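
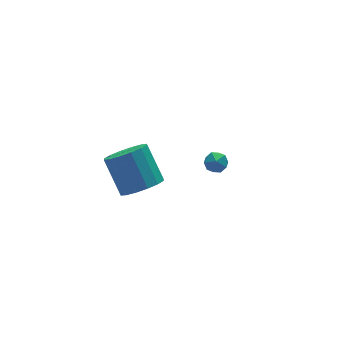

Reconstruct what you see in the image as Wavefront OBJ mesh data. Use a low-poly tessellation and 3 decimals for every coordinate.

v 1.576 0.105 -2.514
v 1.956 0.631 -2.76
v 2.444 -0.591 -2.66
v 2.824 -0.065 -2.906
v 2.647 -0.081 -2.235
v 2.11 0.35 -2.145
v 2.29 -0.31 -3.275
v 1.753 0.121 -3.185
v 2.397 0.375 -3.231
v 2.618 0.516 -2.588
v 1.782 -0.476 -2.832
v 2.003 -0.335 -2.189
v -3.745 -4.048 2.181
v -2.784 -3.678 1.931
v -2.933 -2.303 3.389
v -3.895 -2.672 3.639
v -3.132 -3.388 1.622
v -3.282 -2.013 3.08
v -3.645 -3.275 1.462
v -3.794 -1.9 2.921
v -4.184 -3.369 1.495
v -4.334 -1.993 2.954
v -4.606 -3.644 1.712
v -4.756 -2.269 3.17
v -4.797 -4.028 2.055
v -4.947 -2.653 3.513
v -4.707 -4.417 2.431
v -4.856 -3.042 3.889
v -4.358 -4.707 2.74
v -4.508 -3.332 4.198
v -3.846 -4.82 2.899
v -3.995 -3.445 4.358
v -3.306 -4.727 2.866
v -3.456 -3.351 4.325
v -2.884 -4.451 2.65
v -3.034 -3.076 4.108
v -2.693 -4.067 2.307
v -2.843 -2.692 3.765
f 1 12 6
f 1 6 2
f 1 2 8
f 1 8 11
f 1 11 12
f 2 6 10
f 6 12 5
f 12 11 3
f 11 8 7
f 8 2 9
f 4 10 5
f 4 5 3
f 4 3 7
f 4 7 9
f 4 9 10
f 5 10 6
f 3 5 12
f 7 3 11
f 9 7 8
f 10 9 2
f 14 13 17
f 14 17 15
f 15 17 18
f 15 18 16
f 17 13 19
f 17 19 18
f 18 19 20
f 18 20 16
f 19 13 21
f 19 21 20
f 20 21 22
f 20 22 16
f 21 13 23
f 21 23 22
f 22 23 24
f 22 24 16
f 23 13 25
f 23 25 24
f 24 25 26
f 24 26 16
f 25 13 27
f 25 27 26
f 26 27 28
f 26 28 16
f 27 13 29
f 27 29 28
f 28 29 30
f 28 30 16
f 29 13 31
f 29 31 30
f 30 31 32
f 30 32 16
f 31 13 33
f 31 33 32
f 32 33 34
f 32 34 16
f 33 13 35
f 33 35 34
f 34 35 36
f 34 36 16
f 35 13 37
f 35 37 36
f 36 37 38
f 36 38 16
f 37 13 14
f 37 14 38
f 38 14 15
f 38 15 16



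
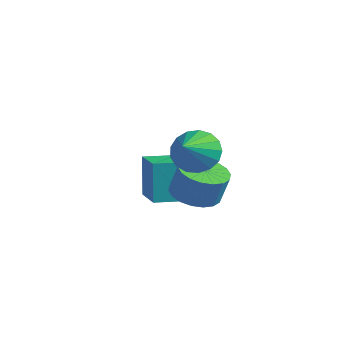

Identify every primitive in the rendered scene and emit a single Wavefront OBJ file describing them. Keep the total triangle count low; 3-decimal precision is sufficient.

v 0.118 3.223 -3.365
v 0.769 2.353 -3.449
v 1.153 2.507 -2.059
v 0.502 3.377 -1.975
v 1.063 2.72 -3.57
v 1.447 2.874 -2.181
v 1.169 3.186 -3.651
v 1.553 3.34 -2.261
v 1.067 3.66 -3.675
v 1.451 3.814 -2.286
v 0.777 4.047 -3.638
v 1.161 4.201 -2.248
v 0.357 4.271 -3.547
v 0.741 4.425 -2.157
v -0.111 4.288 -3.419
v 0.273 4.441 -2.029
v -0.533 4.093 -3.281
v -0.149 4.247 -1.891
v -0.827 3.726 -3.159
v -0.443 3.88 -1.77
v -0.933 3.26 -3.079
v -0.549 3.414 -1.689
v -0.831 2.786 -3.054
v -0.447 2.94 -1.665
v -0.541 2.399 -3.092
v -0.157 2.553 -1.702
v -0.121 2.175 -3.183
v 0.263 2.329 -1.793
v 0.347 2.159 -3.311
v 0.731 2.312 -1.921
v -1.617 2.627 -4.321
v -2.037 3.031 -2.387
v -3.248 3.638 -4.886
v -3.668 4.042 -2.952
v -0.812 3.878 -4.408
v -1.232 4.282 -2.474
v -2.443 4.889 -4.973
v -2.863 5.293 -3.039
v 1.988 1.298 0.458
v 2.972 1.528 0.215
v 2.532 -0.018 1.422
v 2.886 1.794 0.627
v 2.594 1.946 1.001
v 2.164 1.95 1.25
v 1.692 1.805 1.318
v 1.289 1.543 1.189
v 1.045 1.226 0.892
v 1.018 0.925 0.497
v 1.212 0.71 0.092
v 1.585 0.629 -0.228
v 2.049 0.702 -0.391
v 2.5 0.912 -0.36
v 2.833 1.21 -0.141
f 2 1 5
f 2 5 3
f 3 5 6
f 3 6 4
f 5 1 7
f 5 7 6
f 6 7 8
f 6 8 4
f 7 1 9
f 7 9 8
f 8 9 10
f 8 10 4
f 9 1 11
f 9 11 10
f 10 11 12
f 10 12 4
f 11 1 13
f 11 13 12
f 12 13 14
f 12 14 4
f 13 1 15
f 13 15 14
f 14 15 16
f 14 16 4
f 15 1 17
f 15 17 16
f 16 17 18
f 16 18 4
f 17 1 19
f 17 19 18
f 18 19 20
f 18 20 4
f 19 1 21
f 19 21 20
f 20 21 22
f 20 22 4
f 21 1 23
f 21 23 22
f 22 23 24
f 22 24 4
f 23 1 25
f 23 25 24
f 24 25 26
f 24 26 4
f 25 1 27
f 25 27 26
f 26 27 28
f 26 28 4
f 27 1 29
f 27 29 28
f 28 29 30
f 28 30 4
f 29 1 2
f 29 2 30
f 30 2 3
f 30 3 4
f 32 34 31
f 35 32 31
f 31 34 33
f 33 35 31
f 32 38 34
f 36 32 35
f 36 38 32
f 34 38 33
f 37 35 33
f 33 38 37
f 37 36 35
f 38 36 37
f 40 39 42
f 40 42 41
f 42 39 43
f 42 43 41
f 43 39 44
f 43 44 41
f 44 39 45
f 44 45 41
f 45 39 46
f 45 46 41
f 46 39 47
f 46 47 41
f 47 39 48
f 47 48 41
f 48 39 49
f 48 49 41
f 49 39 50
f 49 50 41
f 50 39 51
f 50 51 41
f 51 39 52
f 51 52 41
f 52 39 53
f 52 53 41
f 53 39 40
f 53 40 41



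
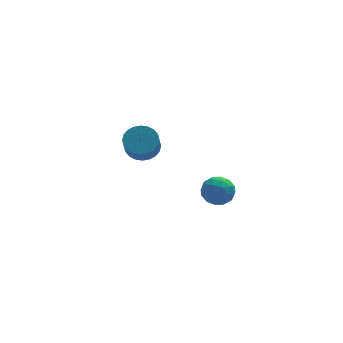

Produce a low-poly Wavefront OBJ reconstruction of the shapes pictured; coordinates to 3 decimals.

v -2.485 2.72 -3.61
v -1.759 3.053 -3.175
v -2.008 2.293 -2.176
v -2.735 1.96 -2.61
v -2.012 3.277 -3.068
v -2.262 2.518 -2.068
v -2.338 3.417 -3.043
v -2.587 2.657 -2.044
v -2.686 3.45 -3.105
v -2.935 2.69 -2.105
v -3.003 3.372 -3.243
v -3.253 2.612 -2.244
v -3.242 3.195 -3.438
v -3.492 2.435 -2.438
v -3.366 2.945 -3.658
v -3.615 2.186 -2.659
v -3.355 2.662 -3.871
v -3.604 1.902 -2.872
v -3.212 2.387 -4.044
v -3.461 1.627 -3.045
v -2.958 2.162 -4.152
v -3.208 1.403 -3.152
v -2.633 2.023 -4.176
v -2.882 1.263 -3.177
v -2.285 1.99 -4.115
v -2.534 1.23 -3.115
v -1.967 2.068 -3.976
v -2.217 1.308 -2.977
v -1.728 2.245 -3.782
v -1.978 1.485 -2.782
v -1.605 2.494 -3.561
v -1.854 1.735 -2.562
v -1.616 2.778 -3.348
v -1.865 2.018 -2.349
v -1.058 -3.626 -3.111
v -0.638 -3.05 -2.607
v 0.058 -4.49 -3.053
v 0.478 -3.914 -2.549
v -0.213 -4.345 -2.236
v -0.903 -3.811 -2.272
v 0.323 -3.729 -3.388
v -0.367 -3.195 -3.424
v 0.215 -3.114 -2.779
v -0.116 -3.494 -2.067
v -0.464 -4.046 -3.593
v -0.795 -4.426 -2.881
v -0.946 -3.262 -2.864
v 0.366 -4.278 -2.796
v -0.04 -4.531 -2.612
v 0.206 -4.192 -2.316
v -1.102 -3.71 -2.667
v -0.855 -3.371 -2.371
v -0.605 -4.132 -2.153
v 0.275 -4.169 -3.289
v 0.522 -3.83 -2.993
v -0.786 -3.348 -3.344
v -0.54 -3.009 -3.048
v 0.025 -3.408 -3.507
v -0.197 -2.961 -2.669
v 0.458 -3.469 -2.635
v 0.367 -3.36 -3.128
v -0.038 -3.046 -3.149
v -0.392 -3.185 -2.25
v 0.264 -3.692 -2.216
v -0.143 -3.946 -2.032
v -0.548 -3.632 -2.053
v 0.109 -3.222 -2.351
v -0.844 -3.848 -3.444
v -0.188 -4.355 -3.41
v -0.032 -3.908 -3.607
v -0.437 -3.594 -3.628
v -1.038 -4.071 -3.025
v -0.383 -4.579 -2.991
v -0.542 -4.494 -2.511
v -0.947 -4.18 -2.532
v -0.689 -4.318 -3.309
f 2 1 5
f 2 5 3
f 3 5 6
f 3 6 4
f 5 1 7
f 5 7 6
f 6 7 8
f 6 8 4
f 7 1 9
f 7 9 8
f 8 9 10
f 8 10 4
f 9 1 11
f 9 11 10
f 10 11 12
f 10 12 4
f 11 1 13
f 11 13 12
f 12 13 14
f 12 14 4
f 13 1 15
f 13 15 14
f 14 15 16
f 14 16 4
f 15 1 17
f 15 17 16
f 16 17 18
f 16 18 4
f 17 1 19
f 17 19 18
f 18 19 20
f 18 20 4
f 19 1 21
f 19 21 20
f 20 21 22
f 20 22 4
f 21 1 23
f 21 23 22
f 22 23 24
f 22 24 4
f 23 1 25
f 23 25 24
f 24 25 26
f 24 26 4
f 25 1 27
f 25 27 26
f 26 27 28
f 26 28 4
f 27 1 29
f 27 29 28
f 28 29 30
f 28 30 4
f 29 1 31
f 29 31 30
f 30 31 32
f 30 32 4
f 31 1 33
f 31 33 32
f 32 33 34
f 32 34 4
f 33 1 2
f 33 2 34
f 34 2 3
f 34 3 4
f 35 72 51
f 72 46 75
f 51 75 40
f 72 75 51
f 35 51 47
f 51 40 52
f 47 52 36
f 51 52 47
f 35 47 56
f 47 36 57
f 56 57 42
f 47 57 56
f 35 56 68
f 56 42 71
f 68 71 45
f 56 71 68
f 35 68 72
f 68 45 76
f 72 76 46
f 68 76 72
f 36 52 63
f 52 40 66
f 63 66 44
f 52 66 63
f 40 75 53
f 75 46 74
f 53 74 39
f 75 74 53
f 46 76 73
f 76 45 69
f 73 69 37
f 76 69 73
f 45 71 70
f 71 42 58
f 70 58 41
f 71 58 70
f 42 57 62
f 57 36 59
f 62 59 43
f 57 59 62
f 38 64 50
f 64 44 65
f 50 65 39
f 64 65 50
f 38 50 48
f 50 39 49
f 48 49 37
f 50 49 48
f 38 48 55
f 48 37 54
f 55 54 41
f 48 54 55
f 38 55 60
f 55 41 61
f 60 61 43
f 55 61 60
f 38 60 64
f 60 43 67
f 64 67 44
f 60 67 64
f 39 65 53
f 65 44 66
f 53 66 40
f 65 66 53
f 37 49 73
f 49 39 74
f 73 74 46
f 49 74 73
f 41 54 70
f 54 37 69
f 70 69 45
f 54 69 70
f 43 61 62
f 61 41 58
f 62 58 42
f 61 58 62
f 44 67 63
f 67 43 59
f 63 59 36
f 67 59 63



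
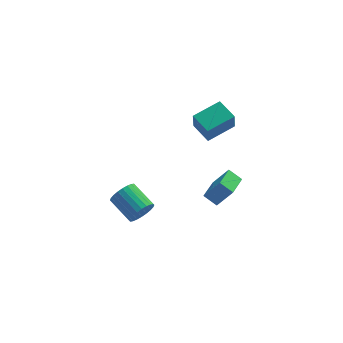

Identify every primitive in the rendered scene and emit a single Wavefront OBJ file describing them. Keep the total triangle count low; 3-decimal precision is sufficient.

v 1.576 -1.602 -2.257
v 0.863 -1.141 -1.709
v 2.321 -0.151 -2.506
v 1.609 0.309 -1.958
v 2.471 -1.829 -0.902
v 1.759 -1.369 -0.354
v 3.217 -0.379 -1.151
v 2.504 0.082 -0.603
v 1.187 -0.424 2.756
v 1.076 -0.944 4.138
v 0.509 0.76 3.148
v 0.398 0.241 4.529
v 2.842 0.379 3.191
v 2.731 -0.14 4.572
v 2.164 1.564 3.582
v 2.053 1.044 4.964
v -2.635 -0.212 -3.87
v -2.106 -0.213 -3.117
v -3.096 1.21 -2.418
v -3.625 1.212 -3.17
v -1.926 0.015 -3.328
v -2.917 1.439 -2.629
v -1.855 0.209 -3.622
v -2.845 1.633 -2.922
v -1.902 0.339 -3.953
v -2.893 1.762 -3.254
v -2.061 0.385 -4.272
v -3.052 1.808 -3.572
v -2.307 0.34 -4.529
v -3.298 1.764 -3.83
v -2.603 0.211 -4.686
v -3.594 1.635 -3.987
v -2.904 0.018 -4.719
v -3.895 1.442 -4.02
v -3.164 -0.21 -4.622
v -4.154 1.213 -3.923
v -3.343 -0.439 -4.411
v -4.334 0.985 -3.712
v -3.415 -0.633 -4.118
v -4.405 0.791 -3.418
v -3.367 -0.762 -3.786
v -4.358 0.661 -3.087
v -3.208 -0.808 -3.468
v -4.199 0.615 -2.768
v -2.962 -0.764 -3.21
v -3.953 0.66 -2.511
v -2.666 -0.635 -3.053
v -3.657 0.789 -2.354
v -2.365 -0.442 -3.02
v -3.356 0.982 -2.321
f 2 4 1
f 5 2 1
f 1 4 3
f 3 5 1
f 2 8 4
f 6 2 5
f 6 8 2
f 4 8 3
f 7 5 3
f 3 8 7
f 7 6 5
f 8 6 7
f 10 12 9
f 13 10 9
f 9 12 11
f 11 13 9
f 10 16 12
f 14 10 13
f 14 16 10
f 12 16 11
f 15 13 11
f 11 16 15
f 15 14 13
f 16 14 15
f 18 17 21
f 18 21 19
f 19 21 22
f 19 22 20
f 21 17 23
f 21 23 22
f 22 23 24
f 22 24 20
f 23 17 25
f 23 25 24
f 24 25 26
f 24 26 20
f 25 17 27
f 25 27 26
f 26 27 28
f 26 28 20
f 27 17 29
f 27 29 28
f 28 29 30
f 28 30 20
f 29 17 31
f 29 31 30
f 30 31 32
f 30 32 20
f 31 17 33
f 31 33 32
f 32 33 34
f 32 34 20
f 33 17 35
f 33 35 34
f 34 35 36
f 34 36 20
f 35 17 37
f 35 37 36
f 36 37 38
f 36 38 20
f 37 17 39
f 37 39 38
f 38 39 40
f 38 40 20
f 39 17 41
f 39 41 40
f 40 41 42
f 40 42 20
f 41 17 43
f 41 43 42
f 42 43 44
f 42 44 20
f 43 17 45
f 43 45 44
f 44 45 46
f 44 46 20
f 45 17 47
f 45 47 46
f 46 47 48
f 46 48 20
f 47 17 49
f 47 49 48
f 48 49 50
f 48 50 20
f 49 17 18
f 49 18 50
f 50 18 19
f 50 19 20



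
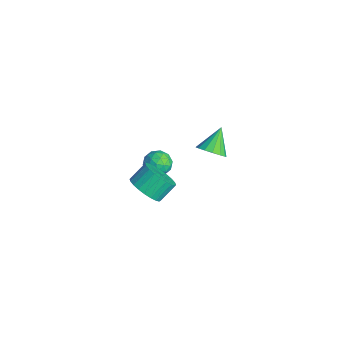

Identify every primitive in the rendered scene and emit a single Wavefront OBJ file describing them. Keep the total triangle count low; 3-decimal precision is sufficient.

v -4.65 0.084 -3.288
v -3.891 0.237 -2.781
v -3.809 -0.537 -4.359
v -3.05 -0.384 -3.852
v -3.671 -1.012 -3.577
v -4.191 -0.628 -2.915
v -3.509 0.328 -4.225
v -4.029 0.712 -3.563
v -3.186 0.388 -3.36
v -3.287 -0.44 -2.96
v -4.413 0.14 -4.18
v -4.514 -0.688 -3.78
v -4.345 0.215 -2.94
v -3.355 -0.515 -4.2
v -3.721 -0.884 -4.038
v -3.275 -0.794 -3.74
v -4.521 -0.294 -3.019
v -4.075 -0.204 -2.721
v -3.946 -0.938 -3.189
v -3.625 -0.096 -4.419
v -3.179 -0.006 -4.121
v -4.425 0.494 -3.4
v -3.979 0.584 -3.102
v -3.754 0.638 -3.951
v -3.484 0.393 -2.983
v -2.989 0.029 -3.612
v -3.259 0.447 -3.832
v -3.565 0.673 -3.442
v -3.543 -0.093 -2.747
v -3.049 -0.458 -3.377
v -3.414 -0.827 -3.215
v -3.719 -0.602 -2.826
v -3.128 -0.004 -3.088
v -4.651 0.158 -3.763
v -4.157 -0.207 -4.393
v -3.981 0.302 -4.314
v -4.286 0.527 -3.925
v -4.711 -0.329 -3.528
v -4.216 -0.693 -4.157
v -4.135 -0.973 -3.698
v -4.441 -0.747 -3.308
v -4.572 -0.296 -4.052
v -1.897 2.396 -1.438
v -1.575 1.862 -0.735
v -2.783 3.384 -0.282
v -1.245 2.216 -0.786
v -1.09 2.618 -1.011
v -1.152 2.961 -1.351
v -1.413 3.153 -1.714
v -1.804 3.141 -2.003
v -2.22 2.93 -2.141
v -2.55 2.576 -2.091
v -2.705 2.173 -1.866
v -2.643 1.831 -1.526
v -2.382 1.639 -1.163
v -1.991 1.651 -0.873
v 3.597 -3.614 3.1
v 4.635 -3.409 3.153
v 4.402 -2.441 3.973
v 3.363 -2.646 3.92
v 4.521 -3.168 2.836
v 4.288 -2.2 3.656
v 4.267 -2.996 2.56
v 4.034 -2.027 3.38
v 3.91 -2.917 2.366
v 3.677 -1.949 3.186
v 3.506 -2.944 2.283
v 3.273 -1.976 3.103
v 3.115 -3.074 2.325
v 2.882 -2.106 3.145
v 2.798 -3.286 2.485
v 2.565 -2.317 3.305
v 2.602 -3.547 2.739
v 2.369 -2.579 3.558
v 2.558 -3.819 3.047
v 2.325 -2.851 3.867
v 2.672 -4.06 3.364
v 2.439 -3.092 4.184
v 2.926 -4.233 3.64
v 2.693 -3.264 4.46
v 3.283 -4.311 3.834
v 3.05 -3.343 4.654
v 3.687 -4.284 3.917
v 3.454 -3.316 4.737
v 4.078 -4.154 3.875
v 3.845 -3.186 4.695
v 4.395 -3.943 3.715
v 4.162 -2.974 4.535
v 4.591 -3.681 3.462
v 4.358 -2.713 4.281
f 1 38 17
f 38 12 41
f 17 41 6
f 38 41 17
f 1 17 13
f 17 6 18
f 13 18 2
f 17 18 13
f 1 13 22
f 13 2 23
f 22 23 8
f 13 23 22
f 1 22 34
f 22 8 37
f 34 37 11
f 22 37 34
f 1 34 38
f 34 11 42
f 38 42 12
f 34 42 38
f 2 18 29
f 18 6 32
f 29 32 10
f 18 32 29
f 6 41 19
f 41 12 40
f 19 40 5
f 41 40 19
f 12 42 39
f 42 11 35
f 39 35 3
f 42 35 39
f 11 37 36
f 37 8 24
f 36 24 7
f 37 24 36
f 8 23 28
f 23 2 25
f 28 25 9
f 23 25 28
f 4 30 16
f 30 10 31
f 16 31 5
f 30 31 16
f 4 16 14
f 16 5 15
f 14 15 3
f 16 15 14
f 4 14 21
f 14 3 20
f 21 20 7
f 14 20 21
f 4 21 26
f 21 7 27
f 26 27 9
f 21 27 26
f 4 26 30
f 26 9 33
f 30 33 10
f 26 33 30
f 5 31 19
f 31 10 32
f 19 32 6
f 31 32 19
f 3 15 39
f 15 5 40
f 39 40 12
f 15 40 39
f 7 20 36
f 20 3 35
f 36 35 11
f 20 35 36
f 9 27 28
f 27 7 24
f 28 24 8
f 27 24 28
f 10 33 29
f 33 9 25
f 29 25 2
f 33 25 29
f 44 43 46
f 44 46 45
f 46 43 47
f 46 47 45
f 47 43 48
f 47 48 45
f 48 43 49
f 48 49 45
f 49 43 50
f 49 50 45
f 50 43 51
f 50 51 45
f 51 43 52
f 51 52 45
f 52 43 53
f 52 53 45
f 53 43 54
f 53 54 45
f 54 43 55
f 54 55 45
f 55 43 56
f 55 56 45
f 56 43 44
f 56 44 45
f 58 57 61
f 58 61 59
f 59 61 62
f 59 62 60
f 61 57 63
f 61 63 62
f 62 63 64
f 62 64 60
f 63 57 65
f 63 65 64
f 64 65 66
f 64 66 60
f 65 57 67
f 65 67 66
f 66 67 68
f 66 68 60
f 67 57 69
f 67 69 68
f 68 69 70
f 68 70 60
f 69 57 71
f 69 71 70
f 70 71 72
f 70 72 60
f 71 57 73
f 71 73 72
f 72 73 74
f 72 74 60
f 73 57 75
f 73 75 74
f 74 75 76
f 74 76 60
f 75 57 77
f 75 77 76
f 76 77 78
f 76 78 60
f 77 57 79
f 77 79 78
f 78 79 80
f 78 80 60
f 79 57 81
f 79 81 80
f 80 81 82
f 80 82 60
f 81 57 83
f 81 83 82
f 82 83 84
f 82 84 60
f 83 57 85
f 83 85 84
f 84 85 86
f 84 86 60
f 85 57 87
f 85 87 86
f 86 87 88
f 86 88 60
f 87 57 89
f 87 89 88
f 88 89 90
f 88 90 60
f 89 57 58
f 89 58 90
f 90 58 59
f 90 59 60



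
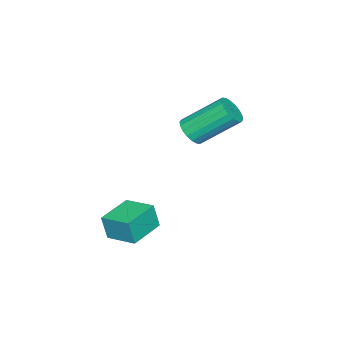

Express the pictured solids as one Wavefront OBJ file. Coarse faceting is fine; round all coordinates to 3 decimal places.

v -0.448 0.008 -0.784
v -0.397 -0.179 0.115
v -0.288 1.086 -0.569
v -0.237 0.898 0.33
v 0.817 -0.158 -0.89
v 0.868 -0.346 0.009
v 0.977 0.919 -0.675
v 1.028 0.732 0.224
v -3.141 0.633 2.012
v -2.81 1.027 1.767
v -3.407 2.2 2.842
v -3.739 1.807 3.088
v -3.024 1.042 1.632
v -3.621 2.215 2.708
v -3.262 0.975 1.572
v -3.859 2.149 2.648
v -3.476 0.841 1.6
v -4.073 2.015 2.676
v -3.623 0.666 1.709
v -4.22 1.839 2.785
v -3.675 0.485 1.878
v -4.272 1.658 2.954
v -3.622 0.332 2.074
v -4.219 1.506 3.15
v -3.473 0.24 2.258
v -4.07 1.413 3.333
v -3.259 0.225 2.392
v -3.856 1.398 3.468
v -3.021 0.291 2.452
v -3.618 1.465 3.528
v -2.807 0.425 2.424
v -3.404 1.599 3.5
v -2.66 0.601 2.315
v -3.257 1.774 3.391
v -2.608 0.782 2.146
v -3.205 1.955 3.222
v -2.661 0.934 1.95
v -3.258 2.108 3.026
f 2 4 1
f 5 2 1
f 1 4 3
f 3 5 1
f 2 8 4
f 6 2 5
f 6 8 2
f 4 8 3
f 7 5 3
f 3 8 7
f 7 6 5
f 8 6 7
f 10 9 13
f 10 13 11
f 11 13 14
f 11 14 12
f 13 9 15
f 13 15 14
f 14 15 16
f 14 16 12
f 15 9 17
f 15 17 16
f 16 17 18
f 16 18 12
f 17 9 19
f 17 19 18
f 18 19 20
f 18 20 12
f 19 9 21
f 19 21 20
f 20 21 22
f 20 22 12
f 21 9 23
f 21 23 22
f 22 23 24
f 22 24 12
f 23 9 25
f 23 25 24
f 24 25 26
f 24 26 12
f 25 9 27
f 25 27 26
f 26 27 28
f 26 28 12
f 27 9 29
f 27 29 28
f 28 29 30
f 28 30 12
f 29 9 31
f 29 31 30
f 30 31 32
f 30 32 12
f 31 9 33
f 31 33 32
f 32 33 34
f 32 34 12
f 33 9 35
f 33 35 34
f 34 35 36
f 34 36 12
f 35 9 37
f 35 37 36
f 36 37 38
f 36 38 12
f 37 9 10
f 37 10 38
f 38 10 11
f 38 11 12



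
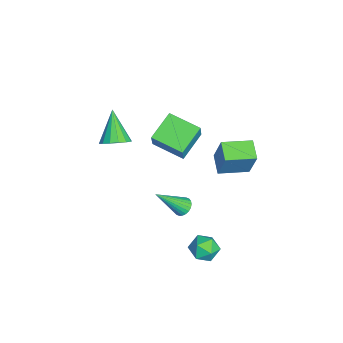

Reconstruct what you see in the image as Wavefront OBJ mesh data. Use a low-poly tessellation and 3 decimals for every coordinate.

v -0.344 2.191 -0.602
v 0.159 2.508 0.916
v -0.696 3.597 -0.778
v -0.193 3.914 0.74
v 0.613 2.386 -0.96
v 1.116 2.703 0.558
v 0.261 3.792 -1.136
v 0.764 4.109 0.382
v -1.457 -2.296 -0.91
v -0.902 -2.5 -0.433
v -2.643 -2.484 0.39
v -0.926 -2.109 -0.399
v -1.093 -1.768 -0.502
v -1.358 -1.568 -0.714
v -1.648 -1.564 -0.979
v -1.888 -1.756 -1.226
v -2.012 -2.092 -1.387
v -1.987 -2.483 -1.421
v -1.82 -2.824 -1.318
v -1.556 -3.024 -1.106
v -1.265 -3.028 -0.841
v -1.026 -2.837 -0.594
v 3.205 2.18 -4.038
v 3.533 2.59 -3.493
v 3.507 1.15 -3.447
v 3.835 1.56 -2.902
v 3.083 1.571 -2.983
v 2.896 2.207 -3.348
v 4.144 1.533 -3.592
v 3.957 2.169 -3.957
v 4.113 2.19 -3.217
v 3.457 2.213 -2.84
v 3.583 1.527 -4.1
v 2.927 1.55 -3.723
v 1.995 0.883 -2.047
v 2.397 1.161 -1.939
v 2.445 -0.303 -0.673
v 2.261 1.242 -1.824
v 2.086 1.269 -1.744
v 1.896 1.237 -1.709
v 1.722 1.152 -1.726
v 1.589 1.025 -1.792
v 1.519 0.876 -1.897
v 1.52 0.729 -2.025
v 1.594 0.605 -2.156
v 1.729 0.523 -2.271
v 1.905 0.496 -2.351
v 2.094 0.528 -2.386
v 2.269 0.614 -2.368
v 2.401 0.741 -2.302
v 2.472 0.889 -2.198
v 2.471 1.037 -2.07
v 0 0.27 2.333
v 0.538 0.242 3.326
v 0.693 1.638 1.997
v 1.231 1.61 2.99
v 1.149 -0.47 1.69
v 1.687 -0.498 2.683
v 1.842 0.898 1.354
v 2.38 0.87 2.347
f 2 4 1
f 5 2 1
f 1 4 3
f 3 5 1
f 2 8 4
f 6 2 5
f 6 8 2
f 4 8 3
f 7 5 3
f 3 8 7
f 7 6 5
f 8 6 7
f 10 9 12
f 10 12 11
f 12 9 13
f 12 13 11
f 13 9 14
f 13 14 11
f 14 9 15
f 14 15 11
f 15 9 16
f 15 16 11
f 16 9 17
f 16 17 11
f 17 9 18
f 17 18 11
f 18 9 19
f 18 19 11
f 19 9 20
f 19 20 11
f 20 9 21
f 20 21 11
f 21 9 22
f 21 22 11
f 22 9 10
f 22 10 11
f 23 34 28
f 23 28 24
f 23 24 30
f 23 30 33
f 23 33 34
f 24 28 32
f 28 34 27
f 34 33 25
f 33 30 29
f 30 24 31
f 26 32 27
f 26 27 25
f 26 25 29
f 26 29 31
f 26 31 32
f 27 32 28
f 25 27 34
f 29 25 33
f 31 29 30
f 32 31 24
f 36 35 38
f 36 38 37
f 38 35 39
f 38 39 37
f 39 35 40
f 39 40 37
f 40 35 41
f 40 41 37
f 41 35 42
f 41 42 37
f 42 35 43
f 42 43 37
f 43 35 44
f 43 44 37
f 44 35 45
f 44 45 37
f 45 35 46
f 45 46 37
f 46 35 47
f 46 47 37
f 47 35 48
f 47 48 37
f 48 35 49
f 48 49 37
f 49 35 50
f 49 50 37
f 50 35 51
f 50 51 37
f 51 35 52
f 51 52 37
f 52 35 36
f 52 36 37
f 54 56 53
f 57 54 53
f 53 56 55
f 55 57 53
f 54 60 56
f 58 54 57
f 58 60 54
f 56 60 55
f 59 57 55
f 55 60 59
f 59 58 57
f 60 58 59



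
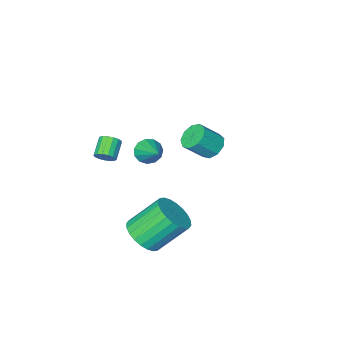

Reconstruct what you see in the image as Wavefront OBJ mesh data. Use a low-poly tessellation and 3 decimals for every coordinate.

v -1.8 -2.942 -0.403
v -1.47 -3.418 -0.863
v -0.55 -3.675 0.063
v -0.88 -3.198 0.523
v -1.277 -2.955 -0.926
v -0.357 -3.211 -0.001
v -1.329 -2.485 -0.745
v -0.409 -2.741 0.181
v -1.601 -2.229 -0.403
v -0.681 -2.485 0.522
v -1.967 -2.307 -0.061
v -1.046 -2.563 0.864
v -2.254 -2.682 0.121
v -1.334 -2.938 1.046
v -2.329 -3.178 0.058
v -1.409 -3.434 0.983
v -2.157 -3.564 -0.221
v -1.236 -3.821 0.705
v -1.817 -3.659 -0.584
v -0.897 -3.915 0.341
v 3.149 -1.008 -3.068
v 3.849 -1.219 -2.372
v 2.612 -0.582 -0.935
v 1.911 -0.372 -1.632
v 3.938 -0.845 -2.46
v 2.701 -0.209 -1.024
v 3.908 -0.497 -2.641
v 2.67 0.14 -1.205
v 3.761 -0.226 -2.887
v 2.524 0.411 -1.451
v 3.522 -0.074 -3.161
v 2.284 0.562 -1.724
v 3.225 -0.065 -3.42
v 1.988 0.572 -1.984
v 2.917 -0.199 -3.626
v 1.68 0.438 -2.19
v 2.644 -0.456 -3.747
v 1.407 0.18 -2.311
v 2.448 -0.798 -3.765
v 1.211 -0.161 -2.328
v 2.359 -1.171 -3.676
v 1.122 -0.535 -2.24
v 2.39 -1.52 -3.495
v 1.152 -0.883 -2.059
v 2.536 -1.791 -3.249
v 1.299 -1.154 -1.813
v 2.776 -1.942 -2.976
v 1.538 -1.306 -1.539
v 3.072 -1.952 -2.716
v 1.835 -1.315 -1.28
v 3.38 -1.818 -2.51
v 2.143 -1.181 -1.074
v 3.653 -1.56 -2.389
v 2.416 -0.924 -0.953
v 3.467 -3.584 0.651
v 3.691 -3.408 1.086
v 3.058 -3.981 1.644
v 2.833 -4.156 1.209
v 3.507 -3.245 1.044
v 2.874 -3.818 1.602
v 3.314 -3.161 0.912
v 2.681 -3.733 1.47
v 3.156 -3.173 0.72
v 2.522 -3.745 1.278
v 3.069 -3.279 0.513
v 2.436 -3.852 1.07
v 3.073 -3.455 0.337
v 2.44 -4.028 0.894
v 3.167 -3.66 0.233
v 2.534 -4.233 0.791
v 3.33 -3.848 0.225
v 2.697 -4.421 0.783
v 3.525 -3.975 0.314
v 2.891 -4.548 0.872
v 3.705 -4.013 0.481
v 3.072 -4.586 1.039
v 3.832 -3.952 0.687
v 3.198 -4.525 1.245
v 3.874 -3.807 0.884
v 3.241 -4.38 1.442
v 3.823 -3.61 1.028
v 3.19 -4.183 1.586
v 3.041 -0.662 2.81
v 3.329 -1.017 3.272
v 3.359 0.662 3.63
v 3.591 -0.931 3.031
v 3.678 -0.759 2.719
v 3.563 -0.556 2.437
v 3.282 -0.387 2.272
v 2.925 -0.306 2.279
v 2.605 -0.337 2.454
v 2.423 -0.472 2.742
v 2.438 -0.667 3.051
v 2.644 -0.861 3.284
v 2.976 -0.991 3.367
f 2 1 5
f 2 5 3
f 3 5 6
f 3 6 4
f 5 1 7
f 5 7 6
f 6 7 8
f 6 8 4
f 7 1 9
f 7 9 8
f 8 9 10
f 8 10 4
f 9 1 11
f 9 11 10
f 10 11 12
f 10 12 4
f 11 1 13
f 11 13 12
f 12 13 14
f 12 14 4
f 13 1 15
f 13 15 14
f 14 15 16
f 14 16 4
f 15 1 17
f 15 17 16
f 16 17 18
f 16 18 4
f 17 1 19
f 17 19 18
f 18 19 20
f 18 20 4
f 19 1 2
f 19 2 20
f 20 2 3
f 20 3 4
f 22 21 25
f 22 25 23
f 23 25 26
f 23 26 24
f 25 21 27
f 25 27 26
f 26 27 28
f 26 28 24
f 27 21 29
f 27 29 28
f 28 29 30
f 28 30 24
f 29 21 31
f 29 31 30
f 30 31 32
f 30 32 24
f 31 21 33
f 31 33 32
f 32 33 34
f 32 34 24
f 33 21 35
f 33 35 34
f 34 35 36
f 34 36 24
f 35 21 37
f 35 37 36
f 36 37 38
f 36 38 24
f 37 21 39
f 37 39 38
f 38 39 40
f 38 40 24
f 39 21 41
f 39 41 40
f 40 41 42
f 40 42 24
f 41 21 43
f 41 43 42
f 42 43 44
f 42 44 24
f 43 21 45
f 43 45 44
f 44 45 46
f 44 46 24
f 45 21 47
f 45 47 46
f 46 47 48
f 46 48 24
f 47 21 49
f 47 49 48
f 48 49 50
f 48 50 24
f 49 21 51
f 49 51 50
f 50 51 52
f 50 52 24
f 51 21 53
f 51 53 52
f 52 53 54
f 52 54 24
f 53 21 22
f 53 22 54
f 54 22 23
f 54 23 24
f 56 55 59
f 56 59 57
f 57 59 60
f 57 60 58
f 59 55 61
f 59 61 60
f 60 61 62
f 60 62 58
f 61 55 63
f 61 63 62
f 62 63 64
f 62 64 58
f 63 55 65
f 63 65 64
f 64 65 66
f 64 66 58
f 65 55 67
f 65 67 66
f 66 67 68
f 66 68 58
f 67 55 69
f 67 69 68
f 68 69 70
f 68 70 58
f 69 55 71
f 69 71 70
f 70 71 72
f 70 72 58
f 71 55 73
f 71 73 72
f 72 73 74
f 72 74 58
f 73 55 75
f 73 75 74
f 74 75 76
f 74 76 58
f 75 55 77
f 75 77 76
f 76 77 78
f 76 78 58
f 77 55 79
f 77 79 78
f 78 79 80
f 78 80 58
f 79 55 81
f 79 81 80
f 80 81 82
f 80 82 58
f 81 55 56
f 81 56 82
f 82 56 57
f 82 57 58
f 84 83 86
f 84 86 85
f 86 83 87
f 86 87 85
f 87 83 88
f 87 88 85
f 88 83 89
f 88 89 85
f 89 83 90
f 89 90 85
f 90 83 91
f 90 91 85
f 91 83 92
f 91 92 85
f 92 83 93
f 92 93 85
f 93 83 94
f 93 94 85
f 94 83 95
f 94 95 85
f 95 83 84
f 95 84 85



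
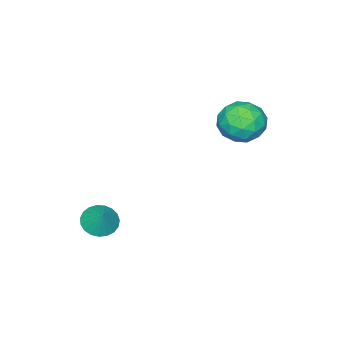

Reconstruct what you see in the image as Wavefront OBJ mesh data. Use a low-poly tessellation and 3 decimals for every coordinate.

v 2.633 -2.12 -0.968
v 3.398 -2.306 -1.199
v 3.067 -1.52 -0.012
v 3.345 -2.01 -1.36
v 3.169 -1.734 -1.454
v 2.9 -1.524 -1.464
v 2.585 -1.418 -1.388
v 2.278 -1.433 -1.239
v 2.033 -1.566 -1.044
v 1.892 -1.796 -0.835
v 1.878 -2.082 -0.65
v 1.995 -2.374 -0.519
v 2.223 -2.623 -0.466
v 2.521 -2.784 -0.5
v 2.839 -2.831 -0.615
v 3.121 -2.755 -0.791
v 3.319 -2.569 -0.997
v -3.097 2.097 4.018
v -2.013 2.274 3.831
v -2.847 0.326 3.789
v -1.763 0.503 3.602
v -2.186 0.662 4.621
v -2.341 1.757 4.762
v -2.519 0.843 2.858
v -2.674 1.938 2.999
v -1.655 1.499 3.114
v -1.45 1.388 4.204
v -3.41 1.212 3.416
v -3.205 1.101 4.506
v -2.577 2.341 3.944
v -2.283 0.259 3.676
v -2.532 0.353 4.274
v -1.895 0.457 4.165
v -2.77 2.037 4.492
v -2.133 2.141 4.382
v -2.235 1.194 4.846
v -2.727 0.459 3.238
v -2.09 0.563 3.128
v -2.965 2.143 3.455
v -2.328 2.247 3.346
v -2.625 1.406 2.774
v -1.73 1.99 3.414
v -1.582 0.949 3.279
v -2.027 1.148 2.841
v -2.118 1.792 2.924
v -1.609 1.924 4.054
v -1.462 0.883 3.92
v -1.711 0.977 4.518
v -1.802 1.62 4.601
v -1.399 1.469 3.633
v -3.398 1.717 3.7
v -3.251 0.676 3.566
v -3.058 0.98 3.019
v -3.149 1.623 3.102
v -3.278 1.651 4.341
v -3.13 0.61 4.206
v -2.742 0.808 4.696
v -2.833 1.452 4.779
v -3.461 1.131 3.987
f 2 1 4
f 2 4 3
f 4 1 5
f 4 5 3
f 5 1 6
f 5 6 3
f 6 1 7
f 6 7 3
f 7 1 8
f 7 8 3
f 8 1 9
f 8 9 3
f 9 1 10
f 9 10 3
f 10 1 11
f 10 11 3
f 11 1 12
f 11 12 3
f 12 1 13
f 12 13 3
f 13 1 14
f 13 14 3
f 14 1 15
f 14 15 3
f 15 1 16
f 15 16 3
f 16 1 17
f 16 17 3
f 17 1 2
f 17 2 3
f 18 55 34
f 55 29 58
f 34 58 23
f 55 58 34
f 18 34 30
f 34 23 35
f 30 35 19
f 34 35 30
f 18 30 39
f 30 19 40
f 39 40 25
f 30 40 39
f 18 39 51
f 39 25 54
f 51 54 28
f 39 54 51
f 18 51 55
f 51 28 59
f 55 59 29
f 51 59 55
f 19 35 46
f 35 23 49
f 46 49 27
f 35 49 46
f 23 58 36
f 58 29 57
f 36 57 22
f 58 57 36
f 29 59 56
f 59 28 52
f 56 52 20
f 59 52 56
f 28 54 53
f 54 25 41
f 53 41 24
f 54 41 53
f 25 40 45
f 40 19 42
f 45 42 26
f 40 42 45
f 21 47 33
f 47 27 48
f 33 48 22
f 47 48 33
f 21 33 31
f 33 22 32
f 31 32 20
f 33 32 31
f 21 31 38
f 31 20 37
f 38 37 24
f 31 37 38
f 21 38 43
f 38 24 44
f 43 44 26
f 38 44 43
f 21 43 47
f 43 26 50
f 47 50 27
f 43 50 47
f 22 48 36
f 48 27 49
f 36 49 23
f 48 49 36
f 20 32 56
f 32 22 57
f 56 57 29
f 32 57 56
f 24 37 53
f 37 20 52
f 53 52 28
f 37 52 53
f 26 44 45
f 44 24 41
f 45 41 25
f 44 41 45
f 27 50 46
f 50 26 42
f 46 42 19
f 50 42 46



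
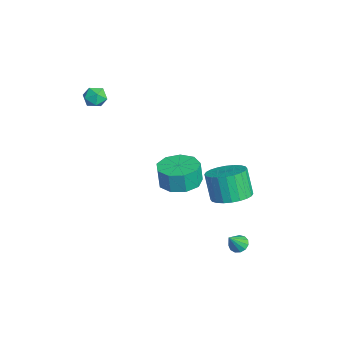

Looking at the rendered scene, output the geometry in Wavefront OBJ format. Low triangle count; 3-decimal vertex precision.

v 2.62 -0.056 0.888
v 3.422 0.658 0.998
v 3.343 0.57 2.142
v 2.54 -0.144 2.032
v 2.773 1.009 0.98
v 2.693 0.922 2.124
v 2.051 0.861 0.919
v 1.972 0.774 2.063
v 1.596 0.285 0.843
v 1.517 0.197 1.987
v 1.619 -0.452 0.789
v 1.54 -0.539 1.933
v 2.111 -1.003 0.781
v 2.032 -1.09 1.925
v 2.841 -1.111 0.823
v 2.761 -1.199 1.967
v 3.467 -0.726 0.895
v 3.388 -0.813 2.039
v 3.696 -0.027 0.965
v 3.617 -0.115 2.109
v -3.101 -2.808 2.742
v -2.653 -3.137 3.174
v -3.947 -2.983 3.486
v -3.499 -3.312 3.918
v -3.441 -2.618 3.813
v -2.919 -2.51 3.353
v -3.681 -3.61 3.307
v -3.159 -3.502 2.847
v -3.011 -3.633 3.523
v -2.863 -3.019 3.836
v -3.737 -3.101 2.824
v -3.589 -2.487 3.137
v 3.062 2.791 -4.098
v 3.386 3.204 -3.973
v 3.478 2.169 -3.122
v 3.124 3.255 -3.828
v 2.841 3.159 -3.769
v 2.629 2.945 -3.815
v 2.554 2.683 -3.95
v 2.64 2.455 -4.132
v 2.861 2.334 -4.304
v 3.145 2.358 -4.41
v 3.403 2.52 -4.417
v 3.553 2.767 -4.322
v 3.546 3.022 -4.157
v -0.197 3.285 -3.17
v 0.645 2.638 -2.885
v -0 2.467 -1.365
v -0.843 3.115 -1.65
v 0.797 3.025 -2.777
v 0.151 2.854 -1.257
v 0.797 3.452 -2.729
v 0.152 3.281 -1.209
v 0.645 3.853 -2.748
v 0 3.682 -1.229
v 0.366 4.168 -2.832
v -0.279 3.997 -1.312
v 0.001 4.348 -2.966
v -0.645 4.177 -1.447
v -0.395 4.367 -3.132
v -1.04 4.196 -1.612
v -0.76 4.221 -3.304
v -1.405 4.05 -1.784
v -1.04 3.933 -3.455
v -1.685 3.762 -1.935
v -1.191 3.546 -3.563
v -1.837 3.375 -2.043
v -1.192 3.119 -3.611
v -1.837 2.948 -2.091
v -1.04 2.718 -3.591
v -1.685 2.547 -2.072
v -0.761 2.403 -3.508
v -1.406 2.232 -1.988
v -0.395 2.223 -3.373
v -1.041 2.052 -1.854
v 0 2.204 -3.208
v -0.645 2.033 -1.688
v 0.365 2.35 -3.036
v -0.28 2.179 -1.516
f 2 1 5
f 2 5 3
f 3 5 6
f 3 6 4
f 5 1 7
f 5 7 6
f 6 7 8
f 6 8 4
f 7 1 9
f 7 9 8
f 8 9 10
f 8 10 4
f 9 1 11
f 9 11 10
f 10 11 12
f 10 12 4
f 11 1 13
f 11 13 12
f 12 13 14
f 12 14 4
f 13 1 15
f 13 15 14
f 14 15 16
f 14 16 4
f 15 1 17
f 15 17 16
f 16 17 18
f 16 18 4
f 17 1 19
f 17 19 18
f 18 19 20
f 18 20 4
f 19 1 2
f 19 2 20
f 20 2 3
f 20 3 4
f 21 32 26
f 21 26 22
f 21 22 28
f 21 28 31
f 21 31 32
f 22 26 30
f 26 32 25
f 32 31 23
f 31 28 27
f 28 22 29
f 24 30 25
f 24 25 23
f 24 23 27
f 24 27 29
f 24 29 30
f 25 30 26
f 23 25 32
f 27 23 31
f 29 27 28
f 30 29 22
f 34 33 36
f 34 36 35
f 36 33 37
f 36 37 35
f 37 33 38
f 37 38 35
f 38 33 39
f 38 39 35
f 39 33 40
f 39 40 35
f 40 33 41
f 40 41 35
f 41 33 42
f 41 42 35
f 42 33 43
f 42 43 35
f 43 33 44
f 43 44 35
f 44 33 45
f 44 45 35
f 45 33 34
f 45 34 35
f 47 46 50
f 47 50 48
f 48 50 51
f 48 51 49
f 50 46 52
f 50 52 51
f 51 52 53
f 51 53 49
f 52 46 54
f 52 54 53
f 53 54 55
f 53 55 49
f 54 46 56
f 54 56 55
f 55 56 57
f 55 57 49
f 56 46 58
f 56 58 57
f 57 58 59
f 57 59 49
f 58 46 60
f 58 60 59
f 59 60 61
f 59 61 49
f 60 46 62
f 60 62 61
f 61 62 63
f 61 63 49
f 62 46 64
f 62 64 63
f 63 64 65
f 63 65 49
f 64 46 66
f 64 66 65
f 65 66 67
f 65 67 49
f 66 46 68
f 66 68 67
f 67 68 69
f 67 69 49
f 68 46 70
f 68 70 69
f 69 70 71
f 69 71 49
f 70 46 72
f 70 72 71
f 71 72 73
f 71 73 49
f 72 46 74
f 72 74 73
f 73 74 75
f 73 75 49
f 74 46 76
f 74 76 75
f 75 76 77
f 75 77 49
f 76 46 78
f 76 78 77
f 77 78 79
f 77 79 49
f 78 46 47
f 78 47 79
f 79 47 48
f 79 48 49



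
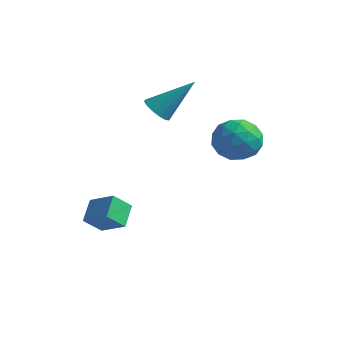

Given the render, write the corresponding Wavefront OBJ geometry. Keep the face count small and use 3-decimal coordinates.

v -1.211 2.777 0.822
v -0.883 3.171 0.303
v -0.109 3.883 2.358
v -1.197 3.364 0.389
v -1.514 3.399 0.591
v -1.75 3.268 0.855
v -1.842 3.005 1.111
v -1.765 2.681 1.289
v -1.539 2.383 1.342
v -1.226 2.19 1.256
v -0.908 2.154 1.054
v -0.672 2.285 0.79
v -0.581 2.548 0.534
v -0.658 2.873 0.356
v 2.635 2.816 0.98
v 3.667 2.892 1.334
v 3.033 1.308 0.146
v 4.065 1.384 0.5
v 3.258 1.176 1.208
v 3.012 2.108 1.723
v 3.688 2.092 -0.243
v 3.442 3.024 0.272
v 4.318 2.445 0.578
v 4.052 1.879 1.475
v 2.648 2.321 0.005
v 2.382 1.755 0.902
v 3.116 2.987 1.231
v 3.584 1.213 0.249
v 3.11 1.091 0.665
v 3.716 1.136 0.874
v 2.731 2.525 1.459
v 3.337 2.57 1.667
v 3.097 1.561 1.593
v 3.363 1.63 -0.187
v 3.969 1.675 0.021
v 2.984 3.064 0.606
v 3.59 3.109 0.815
v 3.603 2.639 -0.113
v 4.105 2.769 0.994
v 4.339 1.882 0.504
v 4.118 2.298 0.067
v 3.973 2.846 0.37
v 3.949 2.436 1.521
v 4.183 1.549 1.031
v 3.708 1.427 1.447
v 3.564 1.974 1.75
v 4.331 2.173 1.077
v 2.517 2.651 0.449
v 2.751 1.764 -0.041
v 3.136 2.226 -0.27
v 2.992 2.773 0.033
v 2.361 2.318 0.976
v 2.595 1.431 0.486
v 2.727 1.354 1.11
v 2.582 1.902 1.413
v 2.369 2.027 0.403
v -0.731 -1.367 -4.28
v -1.086 -2.073 -3.529
v -1.123 -0.469 -3.621
v -1.478 -1.175 -2.871
v 0.438 -1.305 -3.669
v 0.083 -2.011 -2.919
v 0.046 -0.407 -3.011
v -0.309 -1.113 -2.26
f 2 1 4
f 2 4 3
f 4 1 5
f 4 5 3
f 5 1 6
f 5 6 3
f 6 1 7
f 6 7 3
f 7 1 8
f 7 8 3
f 8 1 9
f 8 9 3
f 9 1 10
f 9 10 3
f 10 1 11
f 10 11 3
f 11 1 12
f 11 12 3
f 12 1 13
f 12 13 3
f 13 1 14
f 13 14 3
f 14 1 2
f 14 2 3
f 15 52 31
f 52 26 55
f 31 55 20
f 52 55 31
f 15 31 27
f 31 20 32
f 27 32 16
f 31 32 27
f 15 27 36
f 27 16 37
f 36 37 22
f 27 37 36
f 15 36 48
f 36 22 51
f 48 51 25
f 36 51 48
f 15 48 52
f 48 25 56
f 52 56 26
f 48 56 52
f 16 32 43
f 32 20 46
f 43 46 24
f 32 46 43
f 20 55 33
f 55 26 54
f 33 54 19
f 55 54 33
f 26 56 53
f 56 25 49
f 53 49 17
f 56 49 53
f 25 51 50
f 51 22 38
f 50 38 21
f 51 38 50
f 22 37 42
f 37 16 39
f 42 39 23
f 37 39 42
f 18 44 30
f 44 24 45
f 30 45 19
f 44 45 30
f 18 30 28
f 30 19 29
f 28 29 17
f 30 29 28
f 18 28 35
f 28 17 34
f 35 34 21
f 28 34 35
f 18 35 40
f 35 21 41
f 40 41 23
f 35 41 40
f 18 40 44
f 40 23 47
f 44 47 24
f 40 47 44
f 19 45 33
f 45 24 46
f 33 46 20
f 45 46 33
f 17 29 53
f 29 19 54
f 53 54 26
f 29 54 53
f 21 34 50
f 34 17 49
f 50 49 25
f 34 49 50
f 23 41 42
f 41 21 38
f 42 38 22
f 41 38 42
f 24 47 43
f 47 23 39
f 43 39 16
f 47 39 43
f 58 60 57
f 61 58 57
f 57 60 59
f 59 61 57
f 58 64 60
f 62 58 61
f 62 64 58
f 60 64 59
f 63 61 59
f 59 64 63
f 63 62 61
f 64 62 63



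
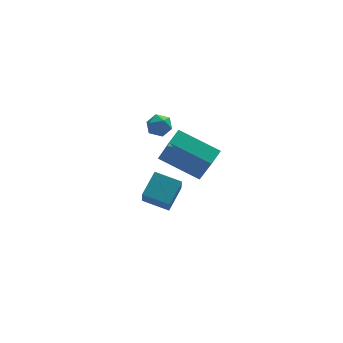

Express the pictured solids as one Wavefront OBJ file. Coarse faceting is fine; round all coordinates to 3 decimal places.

v 1.756 -2.1 1.789
v 2.045 -3.172 3.676
v 0.136 -1.074 2.619
v 0.425 -2.145 4.507
v 2.275 -1.495 2.053
v 2.564 -2.566 3.941
v 0.655 -0.468 2.884
v 0.944 -1.54 4.771
v 0.947 0.687 -2.618
v 0.798 -0.237 -1.37
v -0.175 1.333 -2.273
v -0.324 0.409 -1.025
v 1.684 1.571 -1.875
v 1.535 0.647 -0.627
v 0.562 2.217 -1.53
v 0.413 1.293 -0.282
v 0.32 2.759 2.064
v 0.93 3.012 2.017
v 0.73 1.768 2.063
v 1.34 2.021 2.016
v 0.992 2.098 2.574
v 0.738 2.71 2.575
v 0.922 2.07 1.505
v 0.668 2.682 1.506
v 1.302 2.586 1.672
v 1.345 2.603 2.333
v 0.315 2.177 1.747
v 0.358 2.194 2.408
f 2 4 1
f 5 2 1
f 1 4 3
f 3 5 1
f 2 8 4
f 6 2 5
f 6 8 2
f 4 8 3
f 7 5 3
f 3 8 7
f 7 6 5
f 8 6 7
f 10 12 9
f 13 10 9
f 9 12 11
f 11 13 9
f 10 16 12
f 14 10 13
f 14 16 10
f 12 16 11
f 15 13 11
f 11 16 15
f 15 14 13
f 16 14 15
f 17 28 22
f 17 22 18
f 17 18 24
f 17 24 27
f 17 27 28
f 18 22 26
f 22 28 21
f 28 27 19
f 27 24 23
f 24 18 25
f 20 26 21
f 20 21 19
f 20 19 23
f 20 23 25
f 20 25 26
f 21 26 22
f 19 21 28
f 23 19 27
f 25 23 24
f 26 25 18



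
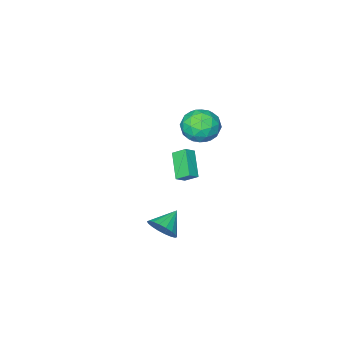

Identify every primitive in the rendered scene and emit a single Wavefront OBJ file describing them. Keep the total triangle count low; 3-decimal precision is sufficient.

v 3.597 1.511 -4.325
v 4.143 1.39 -3.461
v 2.243 1.189 -3.515
v 4.04 1.836 -3.454
v 3.85 2.219 -3.62
v 3.609 2.461 -3.926
v 3.366 2.515 -4.311
v 3.168 2.37 -4.698
v 3.056 2.056 -5.012
v 3.05 1.633 -5.19
v 3.153 1.186 -5.196
v 3.344 0.804 -5.03
v 3.584 0.562 -4.724
v 3.828 0.508 -4.339
v 4.025 0.652 -3.952
v 4.138 0.967 -3.638
v 0.375 -1.664 -0.943
v -0.046 -0.903 -0.337
v -0.31 -1.668 -1.413
v -0.73 -0.907 -0.807
v 1.17 -0.293 -2.113
v 0.75 0.468 -1.507
v 0.486 -0.297 -2.583
v 0.065 0.464 -1.977
v -0.362 1.692 2.786
v 0.706 2.358 2.703
v 0.574 0.342 3.997
v 1.642 1.008 3.914
v 0.654 1.477 4.543
v 0.075 2.311 3.794
v 1.205 0.389 2.906
v 0.626 1.223 2.157
v 1.674 1.553 2.777
v 1.334 2.225 3.789
v -0.054 0.475 2.911
v -0.394 1.147 3.923
v 0.089 2.143 2.638
v 1.191 0.557 4.062
v 0.61 0.832 4.432
v 1.237 1.224 4.383
v -0.281 2.116 3.28
v 0.346 2.507 3.231
v 0.316 1.989 4.313
v 0.934 0.193 3.469
v 1.561 0.584 3.42
v 0.043 1.476 2.317
v 0.67 1.868 2.268
v 0.964 0.711 2.387
v 1.287 2.062 2.632
v 1.837 1.269 3.345
v 1.58 0.905 2.752
v 1.24 1.395 2.312
v 1.086 2.457 3.227
v 1.637 1.664 3.94
v 1.056 1.939 4.309
v 0.716 2.429 3.869
v 1.656 1.984 3.271
v -0.357 1.036 2.76
v 0.194 0.243 3.473
v 0.564 0.271 2.831
v 0.224 0.761 2.391
v -0.557 1.431 3.355
v -0.007 0.638 4.068
v 0.04 1.305 4.388
v -0.3 1.795 3.948
v -0.376 0.716 3.429
f 2 1 4
f 2 4 3
f 4 1 5
f 4 5 3
f 5 1 6
f 5 6 3
f 6 1 7
f 6 7 3
f 7 1 8
f 7 8 3
f 8 1 9
f 8 9 3
f 9 1 10
f 9 10 3
f 10 1 11
f 10 11 3
f 11 1 12
f 11 12 3
f 12 1 13
f 12 13 3
f 13 1 14
f 13 14 3
f 14 1 15
f 14 15 3
f 15 1 16
f 15 16 3
f 16 1 2
f 16 2 3
f 18 20 17
f 21 18 17
f 17 20 19
f 19 21 17
f 18 24 20
f 22 18 21
f 22 24 18
f 20 24 19
f 23 21 19
f 19 24 23
f 23 22 21
f 24 22 23
f 25 62 41
f 62 36 65
f 41 65 30
f 62 65 41
f 25 41 37
f 41 30 42
f 37 42 26
f 41 42 37
f 25 37 46
f 37 26 47
f 46 47 32
f 37 47 46
f 25 46 58
f 46 32 61
f 58 61 35
f 46 61 58
f 25 58 62
f 58 35 66
f 62 66 36
f 58 66 62
f 26 42 53
f 42 30 56
f 53 56 34
f 42 56 53
f 30 65 43
f 65 36 64
f 43 64 29
f 65 64 43
f 36 66 63
f 66 35 59
f 63 59 27
f 66 59 63
f 35 61 60
f 61 32 48
f 60 48 31
f 61 48 60
f 32 47 52
f 47 26 49
f 52 49 33
f 47 49 52
f 28 54 40
f 54 34 55
f 40 55 29
f 54 55 40
f 28 40 38
f 40 29 39
f 38 39 27
f 40 39 38
f 28 38 45
f 38 27 44
f 45 44 31
f 38 44 45
f 28 45 50
f 45 31 51
f 50 51 33
f 45 51 50
f 28 50 54
f 50 33 57
f 54 57 34
f 50 57 54
f 29 55 43
f 55 34 56
f 43 56 30
f 55 56 43
f 27 39 63
f 39 29 64
f 63 64 36
f 39 64 63
f 31 44 60
f 44 27 59
f 60 59 35
f 44 59 60
f 33 51 52
f 51 31 48
f 52 48 32
f 51 48 52
f 34 57 53
f 57 33 49
f 53 49 26
f 57 49 53



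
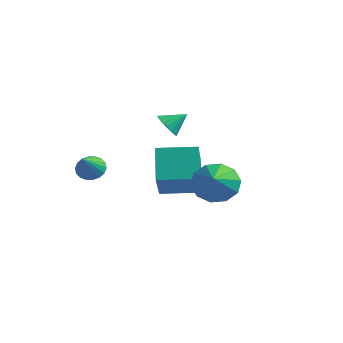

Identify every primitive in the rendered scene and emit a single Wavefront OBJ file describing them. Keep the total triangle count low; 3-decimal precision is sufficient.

v -3.44 2.523 -2.527
v -2.864 2.339 -2.815
v -2.92 3.197 -1.913
v -2.955 2.566 -2.986
v -3.142 2.783 -3.067
v -3.388 2.95 -3.041
v -3.644 3.031 -2.912
v -3.861 3.012 -2.708
v -3.994 2.896 -2.468
v -4.017 2.706 -2.239
v -3.926 2.48 -2.067
v -3.739 2.262 -1.987
v -3.493 2.096 -2.013
v -3.236 2.014 -2.141
v -3.02 2.033 -2.346
v -2.887 2.149 -2.586
v 1.767 -0.42 -3.314
v 2.388 -0.521 -4.066
v 2.613 -1.54 -2.466
v 2.602 -0.085 -3.704
v 2.497 0.223 -3.193
v 2.113 0.285 -2.728
v 1.597 0.078 -2.488
v 1.147 -0.319 -2.563
v 0.933 -0.755 -2.925
v 1.038 -1.063 -3.436
v 1.421 -1.125 -3.9
v 1.937 -0.918 -4.141
v -3.258 -2.163 -3.411
v -2.883 -1.713 -3.152
v -2.762 -3.117 -2.469
v -3.124 -1.689 -3.002
v -3.391 -1.759 -2.932
v -3.632 -1.91 -2.958
v -3.799 -2.11 -3.073
v -3.858 -2.32 -3.256
v -3.798 -2.5 -3.469
v -3.632 -2.612 -3.67
v -3.391 -2.636 -3.821
v -3.124 -2.566 -3.89
v -2.883 -2.416 -3.864
v -2.717 -2.215 -3.749
v -2.657 -2.005 -3.567
v -2.717 -1.825 -3.354
v -1.061 -0.551 -4.717
v -0.169 -1.722 -3.305
v -1.878 0.311 -3.486
v -0.986 -0.86 -2.074
v 0.226 0.54 -4.626
v 1.118 -0.631 -3.214
v -0.591 1.402 -3.395
v 0.301 0.231 -1.983
f 2 1 4
f 2 4 3
f 4 1 5
f 4 5 3
f 5 1 6
f 5 6 3
f 6 1 7
f 6 7 3
f 7 1 8
f 7 8 3
f 8 1 9
f 8 9 3
f 9 1 10
f 9 10 3
f 10 1 11
f 10 11 3
f 11 1 12
f 11 12 3
f 12 1 13
f 12 13 3
f 13 1 14
f 13 14 3
f 14 1 15
f 14 15 3
f 15 1 16
f 15 16 3
f 16 1 2
f 16 2 3
f 18 17 20
f 18 20 19
f 20 17 21
f 20 21 19
f 21 17 22
f 21 22 19
f 22 17 23
f 22 23 19
f 23 17 24
f 23 24 19
f 24 17 25
f 24 25 19
f 25 17 26
f 25 26 19
f 26 17 27
f 26 27 19
f 27 17 28
f 27 28 19
f 28 17 18
f 28 18 19
f 30 29 32
f 30 32 31
f 32 29 33
f 32 33 31
f 33 29 34
f 33 34 31
f 34 29 35
f 34 35 31
f 35 29 36
f 35 36 31
f 36 29 37
f 36 37 31
f 37 29 38
f 37 38 31
f 38 29 39
f 38 39 31
f 39 29 40
f 39 40 31
f 40 29 41
f 40 41 31
f 41 29 42
f 41 42 31
f 42 29 43
f 42 43 31
f 43 29 44
f 43 44 31
f 44 29 30
f 44 30 31
f 46 48 45
f 49 46 45
f 45 48 47
f 47 49 45
f 46 52 48
f 50 46 49
f 50 52 46
f 48 52 47
f 51 49 47
f 47 52 51
f 51 50 49
f 52 50 51



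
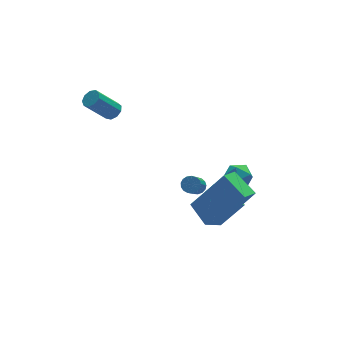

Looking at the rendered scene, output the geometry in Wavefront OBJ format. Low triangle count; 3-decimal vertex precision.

v 2.648 -1.674 -5.009
v 1.53 -2.078 -4.179
v 2.398 -0.036 -4.548
v 1.28 -0.44 -3.718
v 3.98 -1.94 -3.342
v 2.862 -2.344 -2.512
v 3.73 -0.302 -2.881
v 2.612 -0.706 -2.051
v 2.653 2.101 -4.715
v 3.06 2.289 -4.332
v 2.235 1.088 -2.862
v 1.827 0.899 -3.245
v 2.848 2.473 -4.301
v 2.023 1.272 -2.831
v 2.591 2.571 -4.365
v 1.766 1.37 -2.895
v 2.348 2.562 -4.509
v 1.523 1.361 -3.039
v 2.175 2.447 -4.7
v 1.35 1.246 -3.23
v 2.111 2.252 -4.895
v 1.286 1.051 -3.425
v 2.172 2.023 -5.048
v 1.347 0.822 -3.578
v 2.342 1.811 -5.125
v 1.517 0.61 -3.655
v 2.584 1.666 -5.108
v 1.759 0.465 -3.638
v 2.841 1.62 -5.002
v 2.016 0.419 -3.531
v 3.055 1.685 -4.829
v 2.23 0.484 -3.359
v 3.177 1.844 -4.63
v 2.352 0.643 -3.16
v 3.179 2.062 -4.451
v 2.354 0.861 -2.981
v 3.725 -0.301 -1.064
v 4.549 -0.701 -0.935
v 3.311 -1.439 -1.945
v 4.135 -1.839 -1.816
v 3.532 -1.785 -1.116
v 3.788 -1.082 -0.572
v 4.072 -1.058 -2.308
v 4.328 -0.355 -1.764
v 4.764 -1.169 -1.704
v 4.43 -1.618 -0.967
v 3.43 -0.522 -1.913
v 3.096 -0.971 -1.176
v -1.83 3.665 2.332
v -1.505 3.2 2.606
v -2.785 3.21 4.142
v -3.11 3.675 3.868
v -1.35 3.582 2.732
v -2.631 3.592 4.268
v -1.42 4.002 2.671
v -2.701 4.013 4.207
v -1.682 4.265 2.451
v -2.962 4.276 3.987
v -2.012 4.247 2.176
v -3.293 4.258 3.712
v -2.258 3.956 1.973
v -3.538 3.967 3.509
v -2.303 3.529 1.938
v -3.583 3.54 3.475
v -2.127 3.165 2.088
v -3.407 3.176 3.624
v -1.811 3.035 2.352
v -3.092 3.046 3.888
v 2.894 -3.301 -2.166
v 2.001 -3.848 -1.739
v 2.299 -1.735 -1.405
v 1.407 -2.282 -0.978
v 3.853 -3.678 -0.642
v 2.961 -4.225 -0.215
v 3.259 -2.112 0.119
v 2.366 -2.659 0.546
f 2 4 1
f 5 2 1
f 1 4 3
f 3 5 1
f 2 8 4
f 6 2 5
f 6 8 2
f 4 8 3
f 7 5 3
f 3 8 7
f 7 6 5
f 8 6 7
f 10 9 13
f 10 13 11
f 11 13 14
f 11 14 12
f 13 9 15
f 13 15 14
f 14 15 16
f 14 16 12
f 15 9 17
f 15 17 16
f 16 17 18
f 16 18 12
f 17 9 19
f 17 19 18
f 18 19 20
f 18 20 12
f 19 9 21
f 19 21 20
f 20 21 22
f 20 22 12
f 21 9 23
f 21 23 22
f 22 23 24
f 22 24 12
f 23 9 25
f 23 25 24
f 24 25 26
f 24 26 12
f 25 9 27
f 25 27 26
f 26 27 28
f 26 28 12
f 27 9 29
f 27 29 28
f 28 29 30
f 28 30 12
f 29 9 31
f 29 31 30
f 30 31 32
f 30 32 12
f 31 9 33
f 31 33 32
f 32 33 34
f 32 34 12
f 33 9 35
f 33 35 34
f 34 35 36
f 34 36 12
f 35 9 10
f 35 10 36
f 36 10 11
f 36 11 12
f 37 48 42
f 37 42 38
f 37 38 44
f 37 44 47
f 37 47 48
f 38 42 46
f 42 48 41
f 48 47 39
f 47 44 43
f 44 38 45
f 40 46 41
f 40 41 39
f 40 39 43
f 40 43 45
f 40 45 46
f 41 46 42
f 39 41 48
f 43 39 47
f 45 43 44
f 46 45 38
f 50 49 53
f 50 53 51
f 51 53 54
f 51 54 52
f 53 49 55
f 53 55 54
f 54 55 56
f 54 56 52
f 55 49 57
f 55 57 56
f 56 57 58
f 56 58 52
f 57 49 59
f 57 59 58
f 58 59 60
f 58 60 52
f 59 49 61
f 59 61 60
f 60 61 62
f 60 62 52
f 61 49 63
f 61 63 62
f 62 63 64
f 62 64 52
f 63 49 65
f 63 65 64
f 64 65 66
f 64 66 52
f 65 49 67
f 65 67 66
f 66 67 68
f 66 68 52
f 67 49 50
f 67 50 68
f 68 50 51
f 68 51 52
f 70 72 69
f 73 70 69
f 69 72 71
f 71 73 69
f 70 76 72
f 74 70 73
f 74 76 70
f 72 76 71
f 75 73 71
f 71 76 75
f 75 74 73
f 76 74 75



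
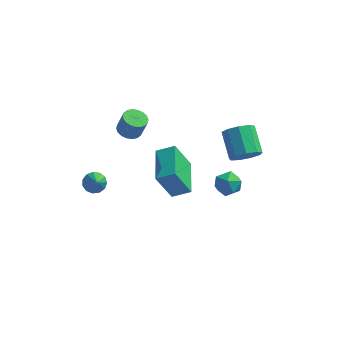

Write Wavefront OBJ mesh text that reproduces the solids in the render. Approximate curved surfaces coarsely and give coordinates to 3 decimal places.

v -3.83 -2.869 2.345
v -3.198 -2.685 2.287
v -3.41 -3.911 3.595
v -3.353 -2.453 2.533
v -3.658 -2.352 2.719
v -4.019 -2.416 2.787
v -4.319 -2.623 2.714
v -4.463 -2.909 2.525
v -4.407 -3.181 2.278
v -4.167 -3.355 2.053
v -3.82 -3.374 1.921
v -3.476 -3.233 1.923
v -3.244 -2.976 2.06
v -3.595 3.985 0.151
v -2.91 4.192 -0.074
v -2.52 4.202 1.125
v -3.205 3.995 1.349
v -3.064 4.484 -0.026
v -2.674 4.494 1.172
v -3.323 4.678 0.057
v -2.933 4.687 1.255
v -3.636 4.734 0.158
v -3.246 4.744 1.356
v -3.941 4.642 0.258
v -3.551 4.652 1.456
v -4.177 4.42 0.337
v -3.787 4.43 1.535
v -4.298 4.112 0.379
v -3.908 4.121 1.577
v -4.28 3.778 0.375
v -3.89 3.788 1.574
v -4.126 3.486 0.328
v -3.736 3.496 1.526
v -3.867 3.293 0.245
v -3.477 3.302 1.443
v -3.554 3.236 0.144
v -3.164 3.246 1.342
v -3.249 3.328 0.044
v -2.859 3.338 1.242
v -3.013 3.55 -0.035
v -2.623 3.56 1.163
v -2.892 3.859 -0.077
v -2.502 3.868 1.121
v 2.497 2.045 -1.843
v 2.989 2.328 -1.167
v 2.091 0.912 -1.073
v 2.583 1.195 -0.397
v 1.857 1.64 -0.631
v 2.108 2.34 -1.107
v 2.972 0.9 -1.133
v 3.223 1.6 -1.609
v 3.283 1.62 -0.728
v 2.594 2.078 -0.418
v 2.486 1.162 -1.822
v 1.797 1.62 -1.512
v 0.156 -2.01 1.048
v -0.65 -2.332 2.849
v -0.305 0.134 1.224
v -1.112 -0.189 3.026
v 1.172 -1.831 1.534
v 0.365 -2.154 3.336
v 0.71 0.312 1.711
v -0.096 -0.01 3.512
v 3.222 3.226 -0.062
v 4.106 3.501 0.192
v 3.402 4.889 1.136
v 2.518 4.614 0.882
v 3.932 3.795 -0.369
v 3.228 5.183 0.575
v 3.426 3.822 -0.786
v 2.722 5.21 0.157
v 2.824 3.57 -0.865
v 2.12 4.958 0.079
v 2.409 3.158 -0.568
v 1.705 4.546 0.376
v 2.374 2.777 -0.034
v 1.67 4.165 0.91
v 2.736 2.606 0.487
v 2.032 3.994 1.431
v 3.325 2.726 0.751
v 2.621 4.114 1.695
v 3.866 3.079 0.635
v 3.162 4.467 1.578
f 2 1 4
f 2 4 3
f 4 1 5
f 4 5 3
f 5 1 6
f 5 6 3
f 6 1 7
f 6 7 3
f 7 1 8
f 7 8 3
f 8 1 9
f 8 9 3
f 9 1 10
f 9 10 3
f 10 1 11
f 10 11 3
f 11 1 12
f 11 12 3
f 12 1 13
f 12 13 3
f 13 1 2
f 13 2 3
f 15 14 18
f 15 18 16
f 16 18 19
f 16 19 17
f 18 14 20
f 18 20 19
f 19 20 21
f 19 21 17
f 20 14 22
f 20 22 21
f 21 22 23
f 21 23 17
f 22 14 24
f 22 24 23
f 23 24 25
f 23 25 17
f 24 14 26
f 24 26 25
f 25 26 27
f 25 27 17
f 26 14 28
f 26 28 27
f 27 28 29
f 27 29 17
f 28 14 30
f 28 30 29
f 29 30 31
f 29 31 17
f 30 14 32
f 30 32 31
f 31 32 33
f 31 33 17
f 32 14 34
f 32 34 33
f 33 34 35
f 33 35 17
f 34 14 36
f 34 36 35
f 35 36 37
f 35 37 17
f 36 14 38
f 36 38 37
f 37 38 39
f 37 39 17
f 38 14 40
f 38 40 39
f 39 40 41
f 39 41 17
f 40 14 42
f 40 42 41
f 41 42 43
f 41 43 17
f 42 14 15
f 42 15 43
f 43 15 16
f 43 16 17
f 44 55 49
f 44 49 45
f 44 45 51
f 44 51 54
f 44 54 55
f 45 49 53
f 49 55 48
f 55 54 46
f 54 51 50
f 51 45 52
f 47 53 48
f 47 48 46
f 47 46 50
f 47 50 52
f 47 52 53
f 48 53 49
f 46 48 55
f 50 46 54
f 52 50 51
f 53 52 45
f 57 59 56
f 60 57 56
f 56 59 58
f 58 60 56
f 57 63 59
f 61 57 60
f 61 63 57
f 59 63 58
f 62 60 58
f 58 63 62
f 62 61 60
f 63 61 62
f 65 64 68
f 65 68 66
f 66 68 69
f 66 69 67
f 68 64 70
f 68 70 69
f 69 70 71
f 69 71 67
f 70 64 72
f 70 72 71
f 71 72 73
f 71 73 67
f 72 64 74
f 72 74 73
f 73 74 75
f 73 75 67
f 74 64 76
f 74 76 75
f 75 76 77
f 75 77 67
f 76 64 78
f 76 78 77
f 77 78 79
f 77 79 67
f 78 64 80
f 78 80 79
f 79 80 81
f 79 81 67
f 80 64 82
f 80 82 81
f 81 82 83
f 81 83 67
f 82 64 65
f 82 65 83
f 83 65 66
f 83 66 67



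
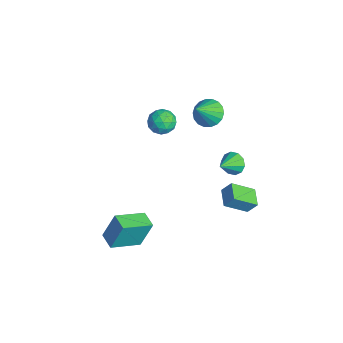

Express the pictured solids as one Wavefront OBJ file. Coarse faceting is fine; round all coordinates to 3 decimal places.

v 0.516 -4.229 -3.906
v 0.536 -3.555 -2.335
v 0.144 -2.562 -4.617
v 0.164 -1.888 -3.046
v 1.476 -4.052 -3.994
v 1.496 -3.378 -2.423
v 1.104 -2.385 -4.705
v 1.124 -1.711 -3.134
v -2.541 3.707 -3.254
v -2.027 3.678 -3.772
v -1.859 2.753 -2.526
v -1.906 3.993 -3.473
v -2.027 4.199 -3.09
v -2.344 4.217 -2.77
v -2.737 4.04 -2.635
v -3.054 3.736 -2.736
v -3.175 3.42 -3.035
v -3.054 3.215 -3.418
v -2.737 3.197 -3.738
v -2.345 3.374 -3.874
v -2.045 2.134 2.244
v -1.604 2.834 2.479
v -1.315 1.226 3.576
v -1.928 2.867 2.679
v -2.276 2.754 2.793
v -2.578 2.519 2.798
v -2.774 2.208 2.694
v -2.826 1.882 2.5
v -2.723 1.606 2.255
v -2.486 1.435 2.009
v -2.162 1.402 1.808
v -1.814 1.514 1.695
v -1.512 1.749 1.689
v -1.316 2.06 1.794
v -1.264 2.386 1.988
v -1.366 2.662 2.232
v -2.457 -0.182 2.846
v -2.013 0.375 2.485
v -1.907 -1.095 2.115
v -1.463 -0.538 1.754
v -1.329 -0.722 2.52
v -1.669 -0.157 2.972
v -2.251 -0.563 1.628
v -2.591 0.002 2.08
v -1.885 0.14 1.732
v -1.315 0.042 2.283
v -2.605 -0.762 2.317
v -2.035 -0.86 2.868
v -2.283 0.177 2.73
v -1.637 -0.897 1.87
v -1.558 -1.005 2.32
v -1.297 -0.677 2.108
v -2.081 -0.136 3.016
v -1.82 0.191 2.804
v -1.418 -0.453 2.824
v -2.1 -0.911 1.796
v -1.839 -0.584 1.584
v -2.623 -0.043 2.492
v -2.362 0.285 2.28
v -2.502 -0.267 1.776
v -1.947 0.366 2.075
v -1.624 -0.171 1.645
v -2.087 -0.186 1.571
v -2.287 0.146 1.837
v -1.612 0.308 2.399
v -1.289 -0.229 1.969
v -1.21 -0.336 2.419
v -1.41 -0.005 2.685
v -1.537 0.17 1.956
v -2.631 -0.491 2.631
v -2.308 -1.028 2.201
v -2.51 -0.715 1.915
v -2.71 -0.384 2.181
v -2.296 -0.549 2.955
v -1.973 -1.086 2.525
v -1.633 -0.866 2.763
v -1.833 -0.534 3.029
v -2.383 -0.89 2.644
v -0.978 3.893 -4.644
v -1.051 2.603 -3.752
v -0.765 4.371 -3.936
v -0.838 3.081 -3.044
v 0.098 3.699 -4.836
v 0.025 2.409 -3.944
v 0.311 4.177 -4.128
v 0.238 2.887 -3.236
f 2 4 1
f 5 2 1
f 1 4 3
f 3 5 1
f 2 8 4
f 6 2 5
f 6 8 2
f 4 8 3
f 7 5 3
f 3 8 7
f 7 6 5
f 8 6 7
f 10 9 12
f 10 12 11
f 12 9 13
f 12 13 11
f 13 9 14
f 13 14 11
f 14 9 15
f 14 15 11
f 15 9 16
f 15 16 11
f 16 9 17
f 16 17 11
f 17 9 18
f 17 18 11
f 18 9 19
f 18 19 11
f 19 9 20
f 19 20 11
f 20 9 10
f 20 10 11
f 22 21 24
f 22 24 23
f 24 21 25
f 24 25 23
f 25 21 26
f 25 26 23
f 26 21 27
f 26 27 23
f 27 21 28
f 27 28 23
f 28 21 29
f 28 29 23
f 29 21 30
f 29 30 23
f 30 21 31
f 30 31 23
f 31 21 32
f 31 32 23
f 32 21 33
f 32 33 23
f 33 21 34
f 33 34 23
f 34 21 35
f 34 35 23
f 35 21 36
f 35 36 23
f 36 21 22
f 36 22 23
f 37 74 53
f 74 48 77
f 53 77 42
f 74 77 53
f 37 53 49
f 53 42 54
f 49 54 38
f 53 54 49
f 37 49 58
f 49 38 59
f 58 59 44
f 49 59 58
f 37 58 70
f 58 44 73
f 70 73 47
f 58 73 70
f 37 70 74
f 70 47 78
f 74 78 48
f 70 78 74
f 38 54 65
f 54 42 68
f 65 68 46
f 54 68 65
f 42 77 55
f 77 48 76
f 55 76 41
f 77 76 55
f 48 78 75
f 78 47 71
f 75 71 39
f 78 71 75
f 47 73 72
f 73 44 60
f 72 60 43
f 73 60 72
f 44 59 64
f 59 38 61
f 64 61 45
f 59 61 64
f 40 66 52
f 66 46 67
f 52 67 41
f 66 67 52
f 40 52 50
f 52 41 51
f 50 51 39
f 52 51 50
f 40 50 57
f 50 39 56
f 57 56 43
f 50 56 57
f 40 57 62
f 57 43 63
f 62 63 45
f 57 63 62
f 40 62 66
f 62 45 69
f 66 69 46
f 62 69 66
f 41 67 55
f 67 46 68
f 55 68 42
f 67 68 55
f 39 51 75
f 51 41 76
f 75 76 48
f 51 76 75
f 43 56 72
f 56 39 71
f 72 71 47
f 56 71 72
f 45 63 64
f 63 43 60
f 64 60 44
f 63 60 64
f 46 69 65
f 69 45 61
f 65 61 38
f 69 61 65
f 80 82 79
f 83 80 79
f 79 82 81
f 81 83 79
f 80 86 82
f 84 80 83
f 84 86 80
f 82 86 81
f 85 83 81
f 81 86 85
f 85 84 83
f 86 84 85



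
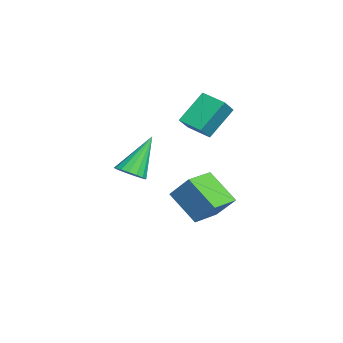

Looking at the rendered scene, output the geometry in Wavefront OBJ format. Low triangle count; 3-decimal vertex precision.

v -0.666 0.021 -2.193
v -0.132 0.788 -1.124
v -1.791 0.932 -2.284
v -1.257 1.698 -1.215
v 0.257 1.042 -3.385
v 0.791 1.808 -2.316
v -0.868 1.952 -3.476
v -0.334 2.719 -2.407
v -1.882 0.425 1.512
v -2.571 1.418 2.805
v -2.639 0.82 0.804
v -3.328 1.814 2.096
v -1.152 1.306 1.224
v -1.841 2.3 2.516
v -1.909 1.702 0.515
v -2.598 2.695 1.808
v 2.791 -1.537 0.511
v 3.407 -1.291 0.699
v 1.949 -0.683 2.149
v 3.281 -1.052 0.51
v 3.043 -0.923 0.321
v 2.747 -0.935 0.175
v 2.461 -1.085 0.106
v 2.25 -1.339 0.13
v 2.164 -1.637 0.241
v 2.22 -1.913 0.414
v 2.408 -2.102 0.609
v 2.683 -2.162 0.781
v 2.983 -2.079 0.892
v 3.239 -1.871 0.915
v 3.392 -1.587 0.846
f 2 4 1
f 5 2 1
f 1 4 3
f 3 5 1
f 2 8 4
f 6 2 5
f 6 8 2
f 4 8 3
f 7 5 3
f 3 8 7
f 7 6 5
f 8 6 7
f 10 12 9
f 13 10 9
f 9 12 11
f 11 13 9
f 10 16 12
f 14 10 13
f 14 16 10
f 12 16 11
f 15 13 11
f 11 16 15
f 15 14 13
f 16 14 15
f 18 17 20
f 18 20 19
f 20 17 21
f 20 21 19
f 21 17 22
f 21 22 19
f 22 17 23
f 22 23 19
f 23 17 24
f 23 24 19
f 24 17 25
f 24 25 19
f 25 17 26
f 25 26 19
f 26 17 27
f 26 27 19
f 27 17 28
f 27 28 19
f 28 17 29
f 28 29 19
f 29 17 30
f 29 30 19
f 30 17 31
f 30 31 19
f 31 17 18
f 31 18 19



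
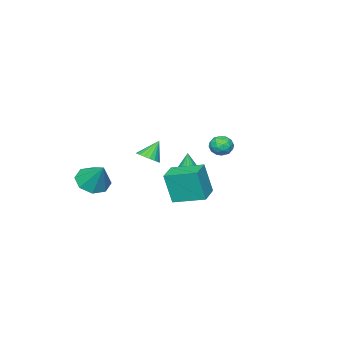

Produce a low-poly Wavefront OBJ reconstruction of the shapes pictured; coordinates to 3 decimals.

v -1.202 -3.512 -2.496
v -0.691 -3.9 -2.089
v -1.978 -3.328 -1.344
v -0.58 -3.582 -2.065
v -0.592 -3.249 -2.126
v -0.725 -2.969 -2.261
v -0.953 -2.796 -2.441
v -1.23 -2.765 -2.633
v -1.501 -2.881 -2.797
v -1.714 -3.123 -2.902
v -1.825 -3.442 -2.926
v -1.813 -3.774 -2.865
v -1.68 -4.054 -2.731
v -1.452 -4.227 -2.55
v -1.175 -4.259 -2.358
v -0.903 -4.142 -2.194
v 2.642 2.069 -2.379
v 2.879 1.658 -0.477
v 1.912 3.752 -1.925
v 2.149 3.341 -0.023
v 3.931 2.639 -2.417
v 4.168 2.228 -0.515
v 3.201 4.322 -1.963
v 3.438 3.911 -0.061
v -3.099 0.852 -1.455
v -2.588 0.453 -1.065
v -3.912 -0.053 -1.315
v -3.401 -0.452 -0.925
v -3.698 0.178 -0.627
v -3.195 0.737 -0.713
v -3.305 -0.337 -1.667
v -2.802 0.222 -1.753
v -2.715 -0.282 -1.195
v -2.958 0.036 -0.553
v -3.542 0.364 -1.827
v -3.785 0.682 -1.185
v -2.772 0.732 -1.272
v -3.728 -0.332 -1.108
v -3.903 0.038 -0.932
v -3.602 -0.196 -0.703
v -3.129 0.899 -1.066
v -2.828 0.664 -0.836
v -3.481 0.502 -0.579
v -3.672 -0.264 -1.544
v -3.371 -0.499 -1.314
v -2.898 0.596 -1.677
v -2.597 0.362 -1.448
v -3.019 -0.102 -1.801
v -2.546 0.065 -1.12
v -3.024 -0.466 -1.037
v -2.968 -0.399 -1.473
v -2.672 -0.07 -1.524
v -2.689 0.252 -0.742
v -3.167 -0.28 -0.659
v -3.342 0.09 -0.484
v -3.046 0.419 -0.535
v -2.764 -0.18 -0.819
v -3.333 0.68 -1.721
v -3.811 0.148 -1.638
v -3.454 -0.019 -1.845
v -3.158 0.31 -1.896
v -3.476 0.866 -1.343
v -3.954 0.335 -1.26
v -3.828 0.47 -0.856
v -3.532 0.799 -0.907
v -3.736 0.58 -1.561
v 2.78 -4.101 -3.111
v 3.595 -4.743 -2.808
v 3.16 -2.939 -1.669
v 3.833 -4.159 -3.342
v 3.455 -3.541 -3.74
v 2.681 -3.252 -3.77
v 1.966 -3.46 -3.413
v 1.727 -4.044 -2.879
v 2.105 -4.661 -2.481
v 2.879 -4.951 -2.451
v -0.911 -0.287 -3.309
v -0.316 -1.2 -3.327
v -0.949 -0.353 -1.191
v 0.04 -0.819 -3.309
v 0.179 -0.317 -3.291
v 0.067 0.193 -3.277
v -0.268 0.592 -3.271
v -0.751 0.79 -3.273
v -1.27 0.741 -3.284
v -1.707 0.457 -3.301
v -1.962 0.002 -3.319
v -1.976 -0.519 -3.336
v -1.745 -0.988 -3.346
v -1.324 -1.295 -3.348
v -0.808 -1.372 -3.341
f 2 1 4
f 2 4 3
f 4 1 5
f 4 5 3
f 5 1 6
f 5 6 3
f 6 1 7
f 6 7 3
f 7 1 8
f 7 8 3
f 8 1 9
f 8 9 3
f 9 1 10
f 9 10 3
f 10 1 11
f 10 11 3
f 11 1 12
f 11 12 3
f 12 1 13
f 12 13 3
f 13 1 14
f 13 14 3
f 14 1 15
f 14 15 3
f 15 1 16
f 15 16 3
f 16 1 2
f 16 2 3
f 18 20 17
f 21 18 17
f 17 20 19
f 19 21 17
f 18 24 20
f 22 18 21
f 22 24 18
f 20 24 19
f 23 21 19
f 19 24 23
f 23 22 21
f 24 22 23
f 25 62 41
f 62 36 65
f 41 65 30
f 62 65 41
f 25 41 37
f 41 30 42
f 37 42 26
f 41 42 37
f 25 37 46
f 37 26 47
f 46 47 32
f 37 47 46
f 25 46 58
f 46 32 61
f 58 61 35
f 46 61 58
f 25 58 62
f 58 35 66
f 62 66 36
f 58 66 62
f 26 42 53
f 42 30 56
f 53 56 34
f 42 56 53
f 30 65 43
f 65 36 64
f 43 64 29
f 65 64 43
f 36 66 63
f 66 35 59
f 63 59 27
f 66 59 63
f 35 61 60
f 61 32 48
f 60 48 31
f 61 48 60
f 32 47 52
f 47 26 49
f 52 49 33
f 47 49 52
f 28 54 40
f 54 34 55
f 40 55 29
f 54 55 40
f 28 40 38
f 40 29 39
f 38 39 27
f 40 39 38
f 28 38 45
f 38 27 44
f 45 44 31
f 38 44 45
f 28 45 50
f 45 31 51
f 50 51 33
f 45 51 50
f 28 50 54
f 50 33 57
f 54 57 34
f 50 57 54
f 29 55 43
f 55 34 56
f 43 56 30
f 55 56 43
f 27 39 63
f 39 29 64
f 63 64 36
f 39 64 63
f 31 44 60
f 44 27 59
f 60 59 35
f 44 59 60
f 33 51 52
f 51 31 48
f 52 48 32
f 51 48 52
f 34 57 53
f 57 33 49
f 53 49 26
f 57 49 53
f 68 67 70
f 68 70 69
f 70 67 71
f 70 71 69
f 71 67 72
f 71 72 69
f 72 67 73
f 72 73 69
f 73 67 74
f 73 74 69
f 74 67 75
f 74 75 69
f 75 67 76
f 75 76 69
f 76 67 68
f 76 68 69
f 78 77 80
f 78 80 79
f 80 77 81
f 80 81 79
f 81 77 82
f 81 82 79
f 82 77 83
f 82 83 79
f 83 77 84
f 83 84 79
f 84 77 85
f 84 85 79
f 85 77 86
f 85 86 79
f 86 77 87
f 86 87 79
f 87 77 88
f 87 88 79
f 88 77 89
f 88 89 79
f 89 77 90
f 89 90 79
f 90 77 91
f 90 91 79
f 91 77 78
f 91 78 79



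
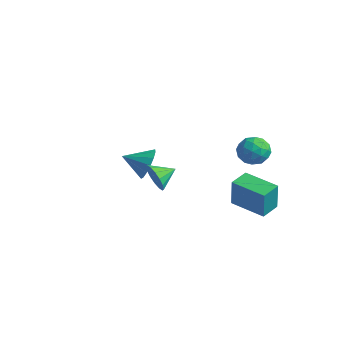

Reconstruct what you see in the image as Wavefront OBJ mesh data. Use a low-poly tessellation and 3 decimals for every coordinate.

v 2.301 1.606 -3.641
v 2.518 1.426 -1.863
v 2.067 2.784 -3.493
v 2.284 2.604 -1.715
v 4.336 2.036 -3.845
v 4.553 1.856 -2.067
v 4.102 3.214 -3.697
v 4.319 3.034 -1.919
v 2.832 -4.003 0.841
v 3.284 -3.886 0.084
v 3.108 -2.897 1.179
v 2.854 -3.749 -0.011
v 2.418 -3.681 0.122
v 2.093 -3.699 0.448
v 1.966 -3.799 0.879
v 2.071 -3.953 1.301
v 2.379 -4.121 1.599
v 2.809 -4.258 1.694
v 3.245 -4.326 1.56
v 3.57 -4.308 1.234
v 3.697 -4.208 0.803
v 3.592 -4.054 0.382
v 2.026 2.951 0.583
v 2.587 3.542 0.062
v 3.033 1.778 0.338
v 3.594 2.369 -0.183
v 3.512 2.497 0.772
v 2.889 3.222 0.924
v 2.731 2.098 -0.524
v 2.108 2.823 -0.372
v 3.023 3.015 -0.622
v 3.506 3.262 0.18
v 2.114 2.058 0.22
v 2.597 2.305 1.022
v 2.218 3.349 0.344
v 3.402 1.971 0.056
v 3.353 2.046 0.617
v 3.683 2.393 0.311
v 2.395 3.161 0.851
v 2.726 3.509 0.545
v 3.269 2.895 0.962
v 2.894 1.811 -0.145
v 3.225 2.159 -0.451
v 1.937 2.927 0.089
v 2.267 3.274 -0.217
v 2.351 2.425 -0.562
v 2.804 3.387 -0.364
v 3.396 2.698 -0.508
v 2.889 2.538 -0.708
v 2.523 2.964 -0.619
v 3.088 3.532 0.107
v 3.68 2.843 -0.037
v 3.631 2.918 0.524
v 3.265 3.344 0.614
v 3.344 3.222 -0.295
v 1.94 2.477 0.437
v 2.532 1.788 0.293
v 2.355 1.976 -0.214
v 1.989 2.402 -0.124
v 2.224 2.622 0.908
v 2.816 1.933 0.764
v 3.097 2.356 1.019
v 2.731 2.782 1.108
v 2.276 2.098 0.695
v -3.248 0.499 -2.828
v -2.607 0.367 -1.995
v -4.212 -0.539 -2.252
v -2.951 0.768 -1.847
v -3.374 1.097 -1.962
v -3.764 1.266 -2.309
v -4.015 1.23 -2.796
v -4.061 0.998 -3.291
v -3.889 0.632 -3.662
v -3.545 0.231 -3.81
v -3.122 -0.098 -3.694
v -2.732 -0.267 -3.347
v -2.48 -0.231 -2.861
v -2.435 0.001 -2.366
f 2 4 1
f 5 2 1
f 1 4 3
f 3 5 1
f 2 8 4
f 6 2 5
f 6 8 2
f 4 8 3
f 7 5 3
f 3 8 7
f 7 6 5
f 8 6 7
f 10 9 12
f 10 12 11
f 12 9 13
f 12 13 11
f 13 9 14
f 13 14 11
f 14 9 15
f 14 15 11
f 15 9 16
f 15 16 11
f 16 9 17
f 16 17 11
f 17 9 18
f 17 18 11
f 18 9 19
f 18 19 11
f 19 9 20
f 19 20 11
f 20 9 21
f 20 21 11
f 21 9 22
f 21 22 11
f 22 9 10
f 22 10 11
f 23 60 39
f 60 34 63
f 39 63 28
f 60 63 39
f 23 39 35
f 39 28 40
f 35 40 24
f 39 40 35
f 23 35 44
f 35 24 45
f 44 45 30
f 35 45 44
f 23 44 56
f 44 30 59
f 56 59 33
f 44 59 56
f 23 56 60
f 56 33 64
f 60 64 34
f 56 64 60
f 24 40 51
f 40 28 54
f 51 54 32
f 40 54 51
f 28 63 41
f 63 34 62
f 41 62 27
f 63 62 41
f 34 64 61
f 64 33 57
f 61 57 25
f 64 57 61
f 33 59 58
f 59 30 46
f 58 46 29
f 59 46 58
f 30 45 50
f 45 24 47
f 50 47 31
f 45 47 50
f 26 52 38
f 52 32 53
f 38 53 27
f 52 53 38
f 26 38 36
f 38 27 37
f 36 37 25
f 38 37 36
f 26 36 43
f 36 25 42
f 43 42 29
f 36 42 43
f 26 43 48
f 43 29 49
f 48 49 31
f 43 49 48
f 26 48 52
f 48 31 55
f 52 55 32
f 48 55 52
f 27 53 41
f 53 32 54
f 41 54 28
f 53 54 41
f 25 37 61
f 37 27 62
f 61 62 34
f 37 62 61
f 29 42 58
f 42 25 57
f 58 57 33
f 42 57 58
f 31 49 50
f 49 29 46
f 50 46 30
f 49 46 50
f 32 55 51
f 55 31 47
f 51 47 24
f 55 47 51
f 66 65 68
f 66 68 67
f 68 65 69
f 68 69 67
f 69 65 70
f 69 70 67
f 70 65 71
f 70 71 67
f 71 65 72
f 71 72 67
f 72 65 73
f 72 73 67
f 73 65 74
f 73 74 67
f 74 65 75
f 74 75 67
f 75 65 76
f 75 76 67
f 76 65 77
f 76 77 67
f 77 65 78
f 77 78 67
f 78 65 66
f 78 66 67

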